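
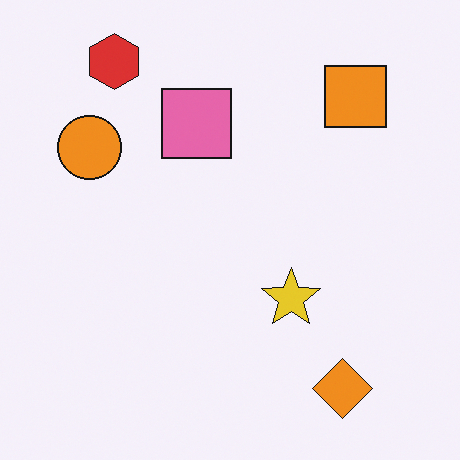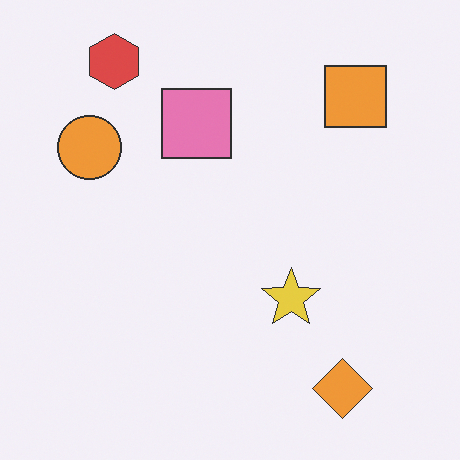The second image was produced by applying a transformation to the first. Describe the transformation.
Given slightly reduced contrast.

Tones are pushed toward mid-grey across the whole image — a global contrast change.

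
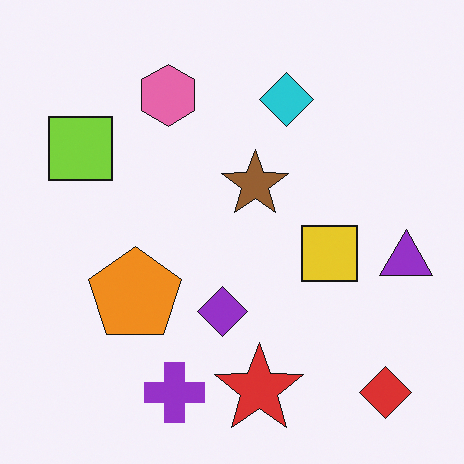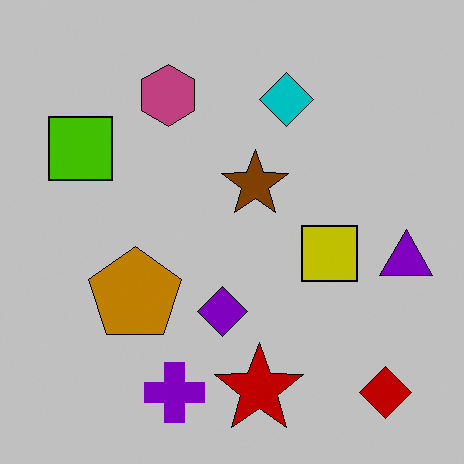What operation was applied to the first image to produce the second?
It was aggressively posterized.

Each flat color has snapped to a coarser quantized level — most visibly, the near-white background has dropped to a flat grey.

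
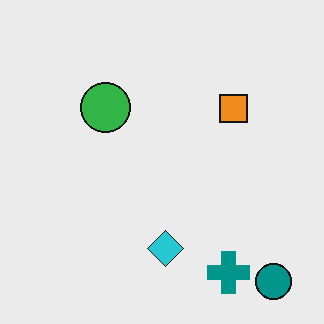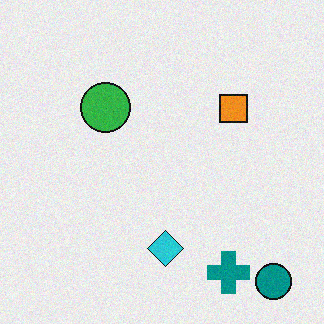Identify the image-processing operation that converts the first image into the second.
It was degraded with subtle gaussian noise.

Random speckle covers the whole image, including the flat background.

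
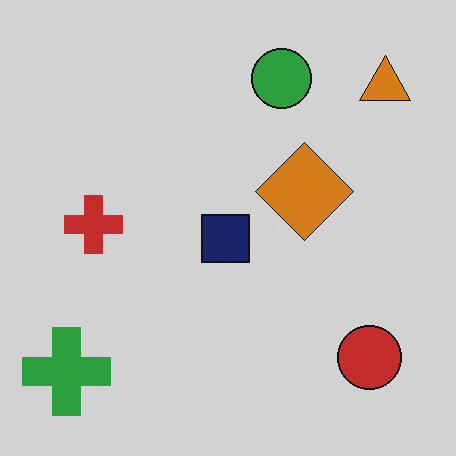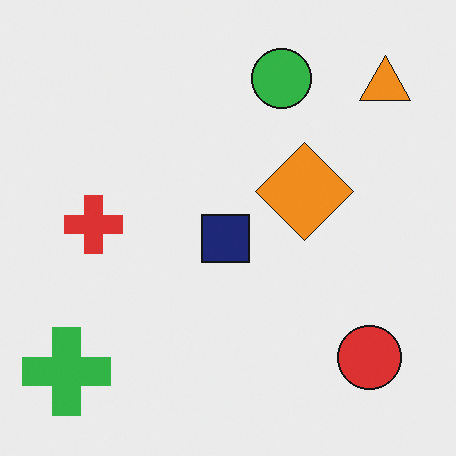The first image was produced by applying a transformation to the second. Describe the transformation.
The first image is the second slightly darkened.

Every pixel — background and shapes alike — is uniformly darkened.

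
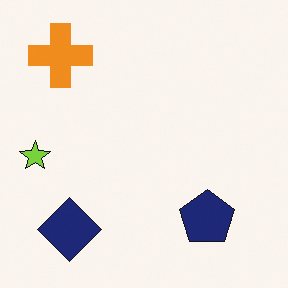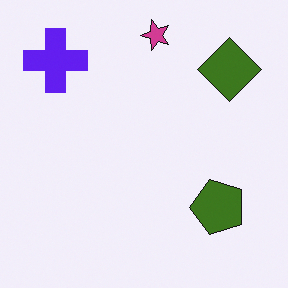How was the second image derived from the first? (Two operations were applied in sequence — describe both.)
The transformation is: transposed (reflected across the top-left ↔ bottom-right diagonal), then hue-shifted through roughly half the color wheel.

Shapes have swapped their row and column positions — what was in the top-right is now in the bottom-left — a diagonal reflection. Every shape's color has rotated by the same amount around the hue wheel — a uniform hue shift.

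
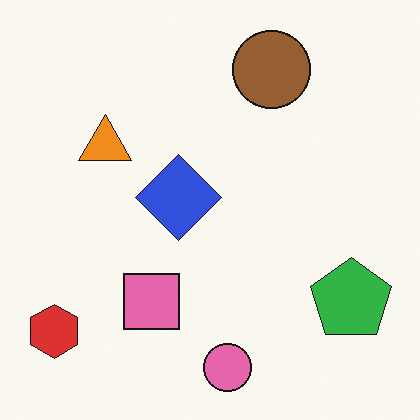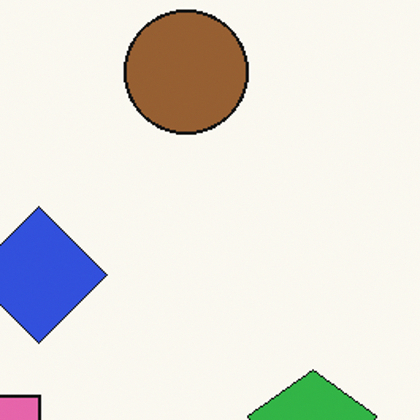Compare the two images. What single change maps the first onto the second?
The image was cropped to a modestly smaller region and rescaled.

The visible shapes are larger and the field of view is narrower; shapes near the original edges may be partly or wholly outside the frame — a crop-and-rescale.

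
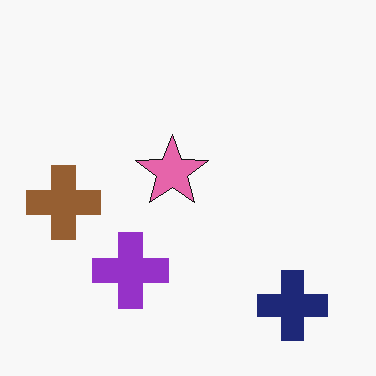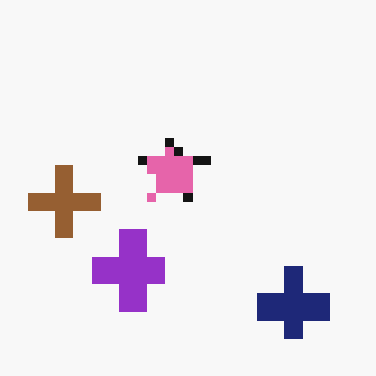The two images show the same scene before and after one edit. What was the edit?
The transformation is: coarsely pixelated.

Shapes are reduced to large square blocks; fine edges and outlines are lost — a downscale-then-upscale (mosaic) effect.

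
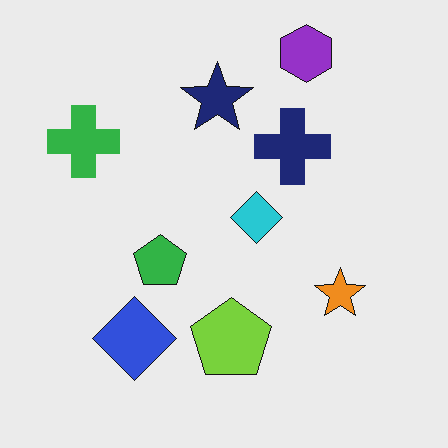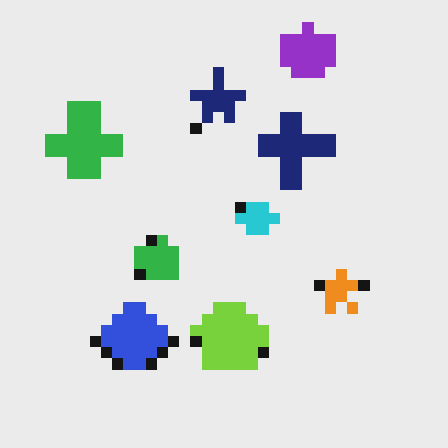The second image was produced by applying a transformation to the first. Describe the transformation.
The transformation is: heavily pixelated into large blocks.

Shapes are reduced to large square blocks; fine edges and outlines are lost — a downscale-then-upscale (mosaic) effect.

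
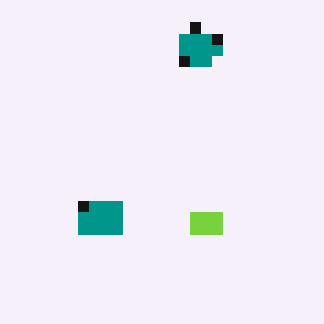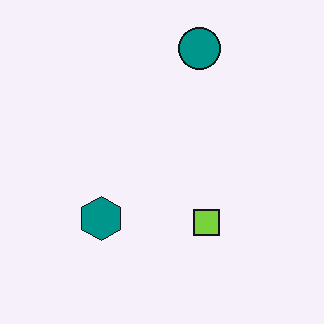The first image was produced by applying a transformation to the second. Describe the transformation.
The image was heavily pixelated into large blocks.

Shapes are reduced to large square blocks; fine edges and outlines are lost — a downscale-then-upscale (mosaic) effect.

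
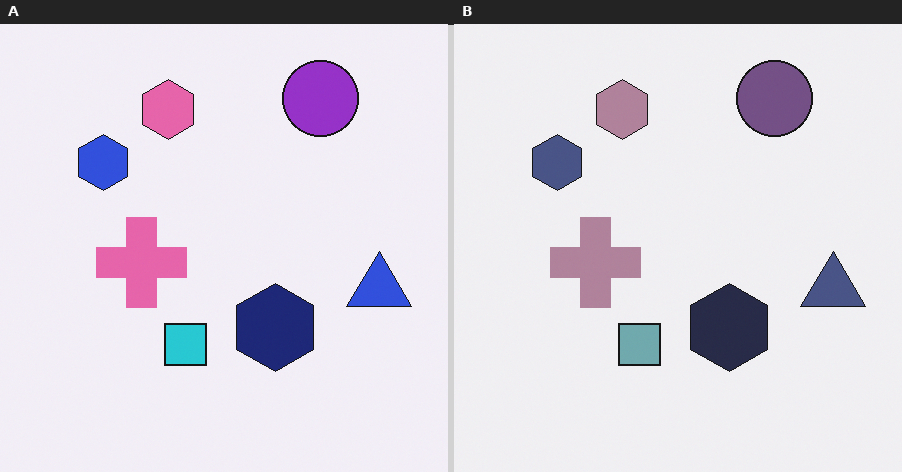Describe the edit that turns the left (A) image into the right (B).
Heavily desaturated.

All colors are more muted and greyish — a global saturation change.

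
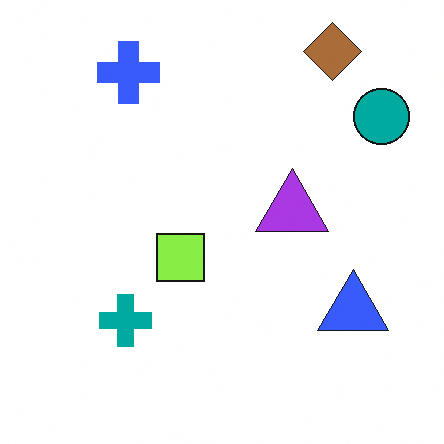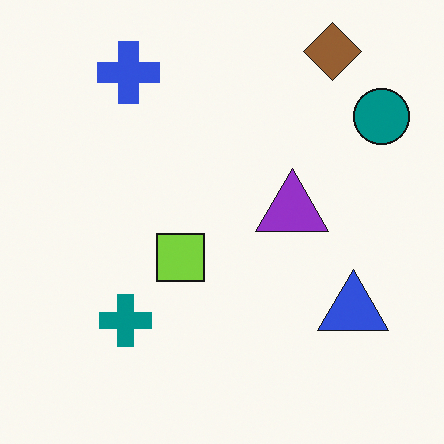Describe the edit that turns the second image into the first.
It was slightly brightened.

Every pixel — background and shapes alike — is uniformly brightened.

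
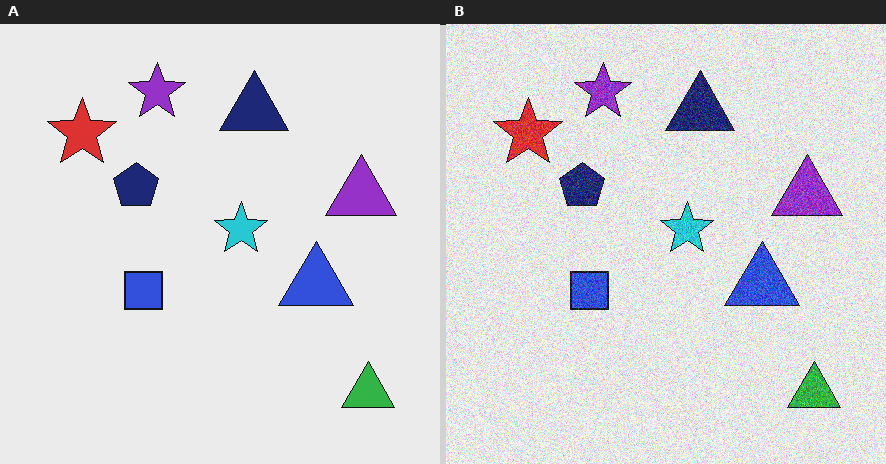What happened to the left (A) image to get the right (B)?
The right (B) image is the left (A) degraded with visible gaussian noise.

Random speckle covers the whole image, including the flat background.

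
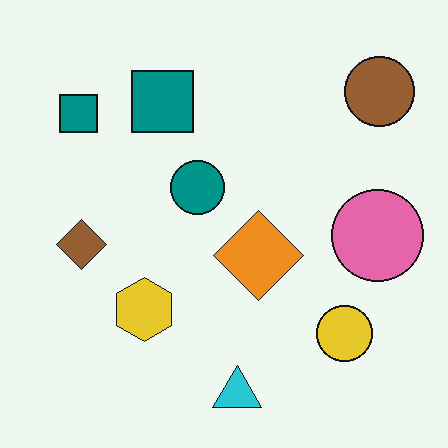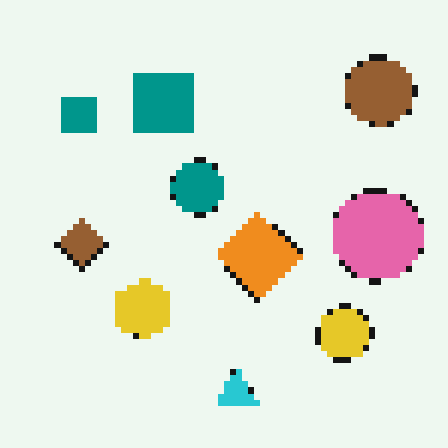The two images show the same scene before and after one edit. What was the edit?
The second image is the first moderately pixelated.

Shapes are reduced to large square blocks; fine edges and outlines are lost — a downscale-then-upscale (mosaic) effect.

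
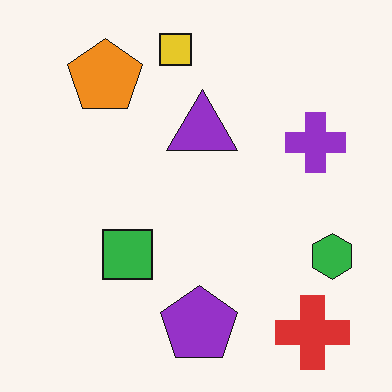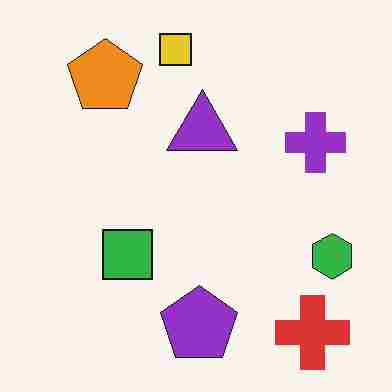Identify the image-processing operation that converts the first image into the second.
The second image is the first degraded with heavy JPEG compression.

Blocky 8×8 compression artifacts appear around shape edges and the flat background shows ringing — characteristic JPEG degradation.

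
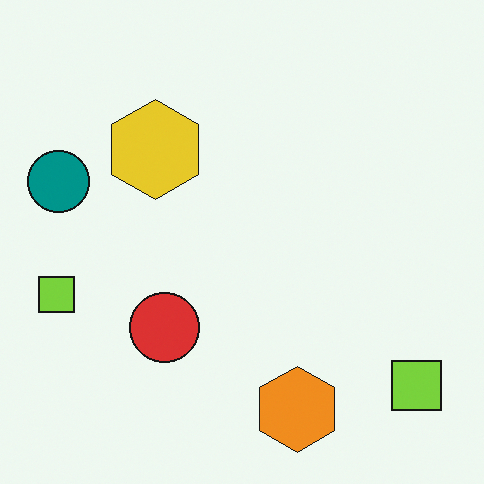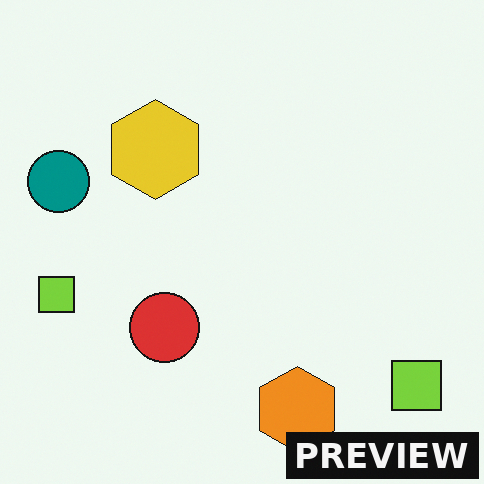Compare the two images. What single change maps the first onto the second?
This is the original image watermarked with the text "PREVIEW" in the lower-right corner.

A dark label reading "PREVIEW" appears in the lower-right corner.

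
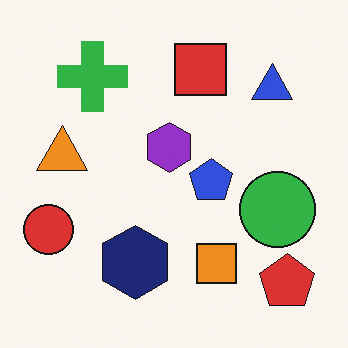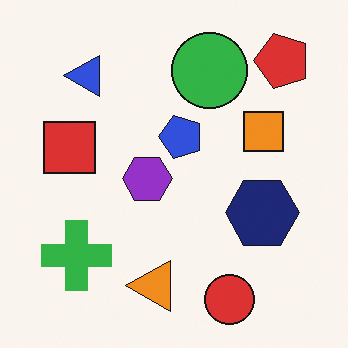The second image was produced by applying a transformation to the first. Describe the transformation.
The second image is the first rotated 90° counter-clockwise.

The red pentagon sits in the bottom-right of the first image and the top-right of the second — consistent with a whole-image 90° counter-clockwise rotation.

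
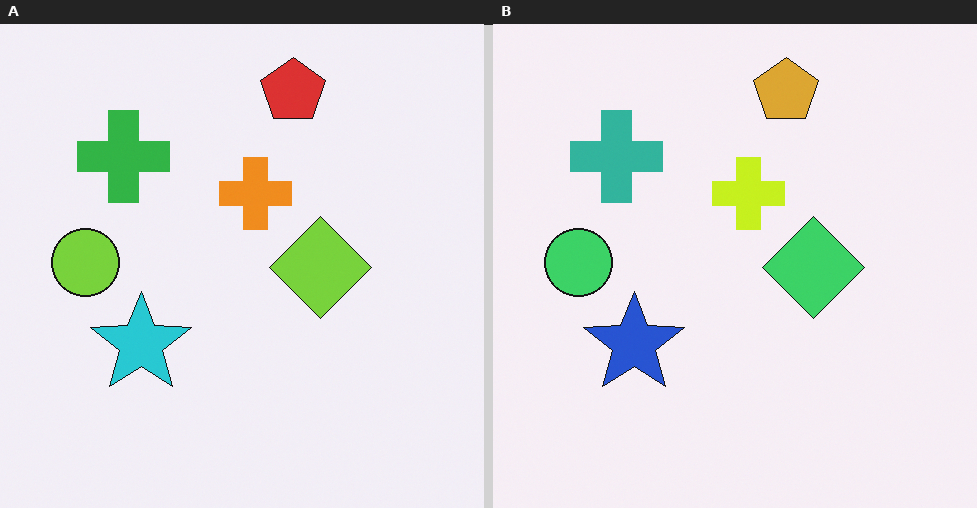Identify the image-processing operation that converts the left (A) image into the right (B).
This is the original image hue-shifted slightly.

Every shape's color has rotated by the same amount around the hue wheel — a uniform hue shift.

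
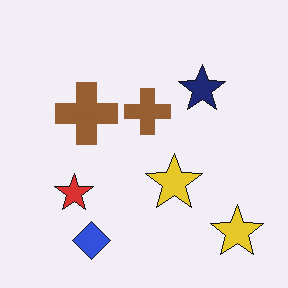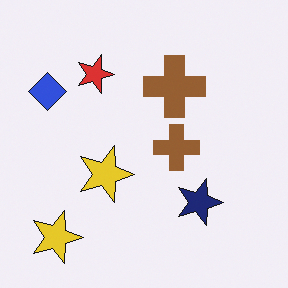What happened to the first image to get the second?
Rotated 90° clockwise.

The blue diamond sits in the bottom-left of the first image and the top-left of the second — consistent with a whole-image 90° clockwise rotation.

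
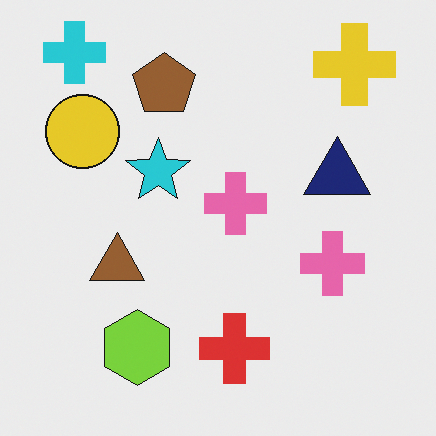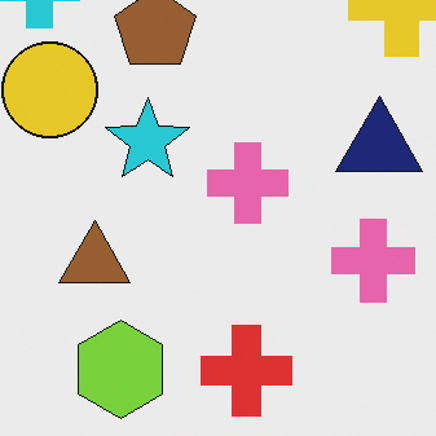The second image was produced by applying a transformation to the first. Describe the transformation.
The second image is the first cropped to a modestly smaller region and rescaled.

The visible shapes are larger and the field of view is narrower; shapes near the original edges may be partly or wholly outside the frame — a crop-and-rescale.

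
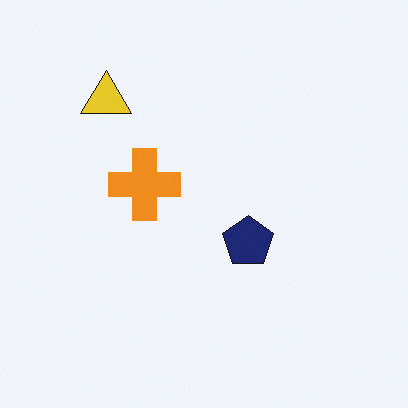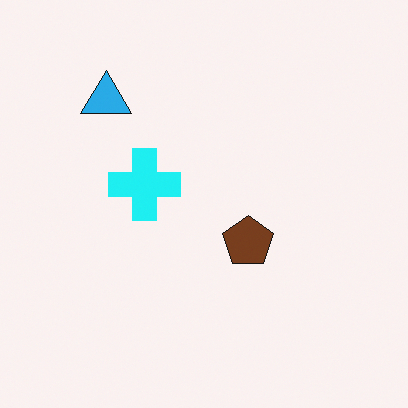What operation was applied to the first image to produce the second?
The transformation is: hue-shifted through roughly a third of the color wheel.

Every shape's color has rotated by the same amount around the hue wheel — a uniform hue shift.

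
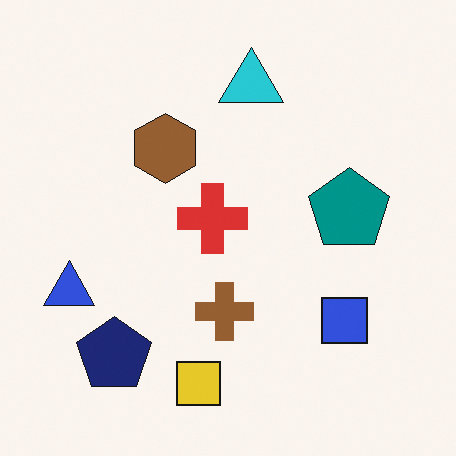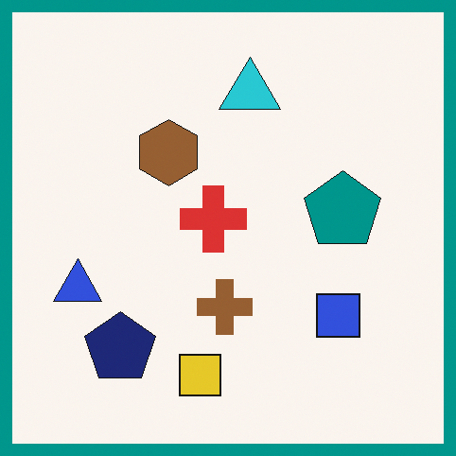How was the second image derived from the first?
Framed with a teal border.

A solid teal frame runs around the edge of the second image, with the content slightly shrunk inside it.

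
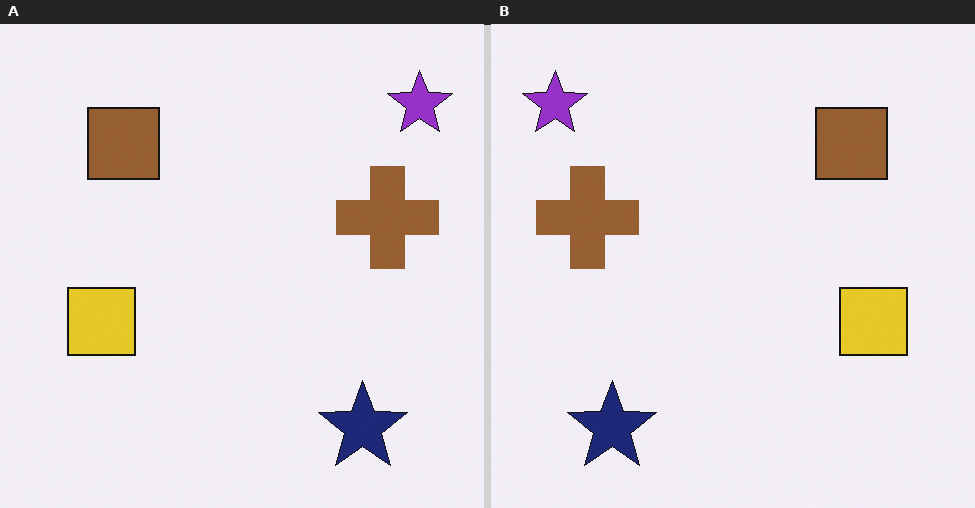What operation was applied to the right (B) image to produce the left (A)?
The transformation is: flipped horizontally (left ↔ right).

The purple star is in the top-left of the right (B) image and the top-right of the left (A) — shapes on opposite sides of the vertical midline have swapped in a mirror flip.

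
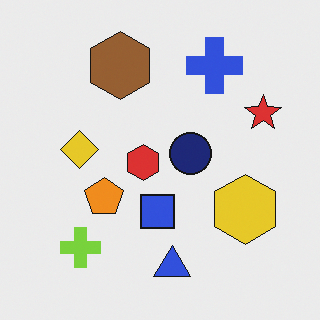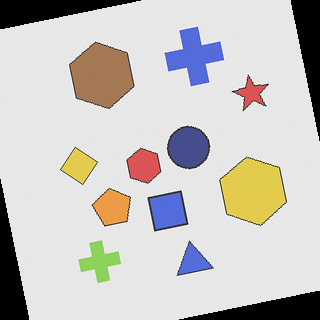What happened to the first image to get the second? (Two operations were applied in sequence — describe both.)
It was given slightly reduced contrast, then rotated counter-clockwise by a small amount.

Tones are pushed toward mid-grey across the whole image — a global contrast change. Every shape is tilted by the same angle and the image corners show triangular fill wedges — a whole-image rotation by a non-right angle.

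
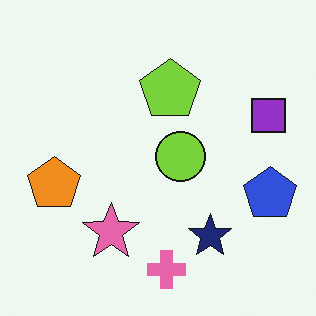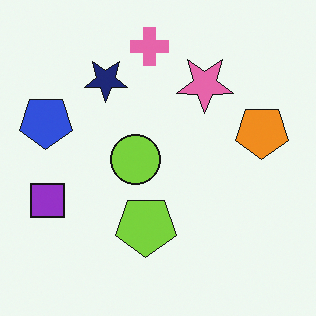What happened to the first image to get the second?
The image was rotated 180°.

The purple square sits in the right of the first image and the left of the second — consistent with a whole-image 180° rotation.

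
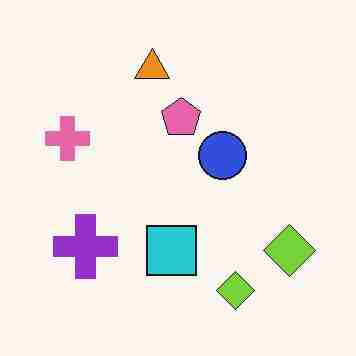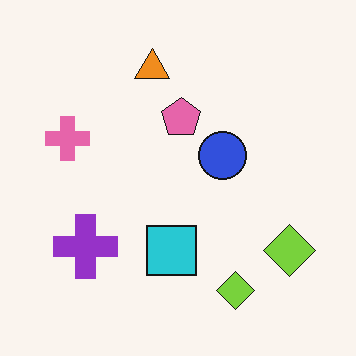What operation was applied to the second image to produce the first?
The first image is the second heavily JPEG-compressed with obvious blocking artifacts.

Blocky 8×8 compression artifacts appear around shape edges and the flat background shows ringing — characteristic JPEG degradation.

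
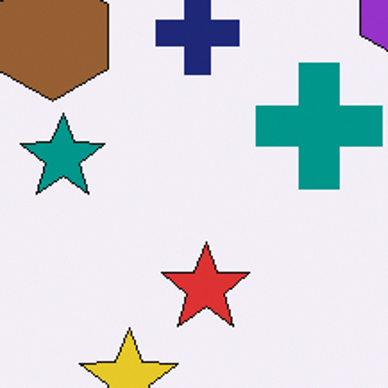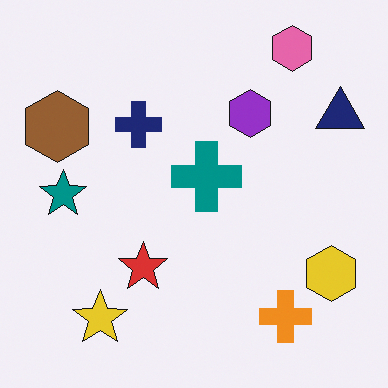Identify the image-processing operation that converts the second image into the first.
It was cropped to a noticeably smaller region and rescaled.

The visible shapes are larger and the field of view is narrower; shapes near the original edges may be partly or wholly outside the frame — a crop-and-rescale.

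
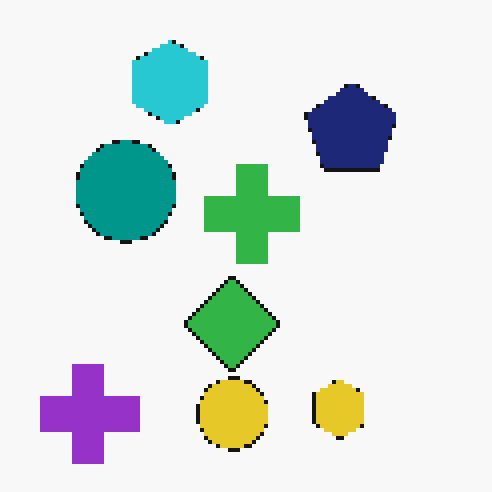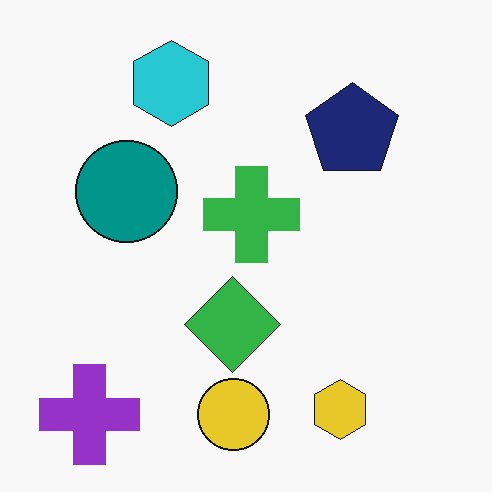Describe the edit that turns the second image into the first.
It was mildly pixelated.

Shapes are reduced to large square blocks; fine edges and outlines are lost — a downscale-then-upscale (mosaic) effect.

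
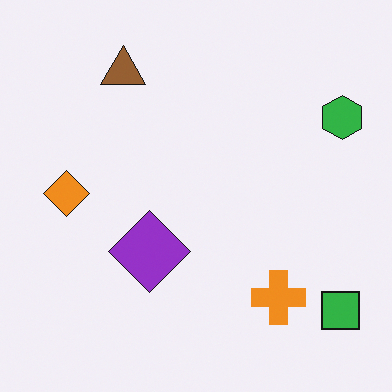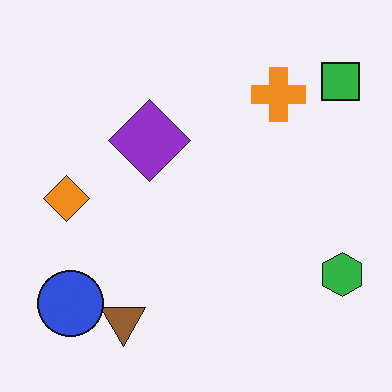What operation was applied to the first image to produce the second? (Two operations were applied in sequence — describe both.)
Flipped vertically (top ↔ bottom), then overlaid with an additional blue circle.

The brown triangle is in the top-left of the first image and the bottom-left of the second — shapes on opposite sides of the horizontal midline have swapped in a mirror flip. A blue circle appears in the second image that is absent from the first.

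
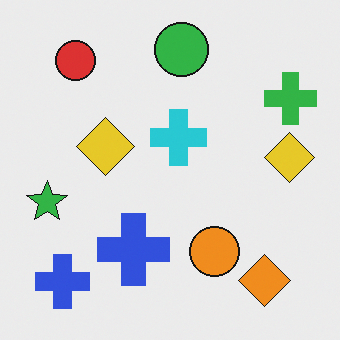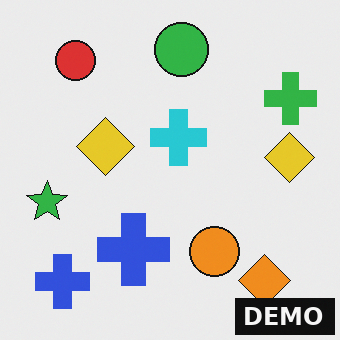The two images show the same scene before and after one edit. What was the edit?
Watermarked with the text "DEMO" in the lower-right corner.

A dark label reading "DEMO" appears in the lower-right corner.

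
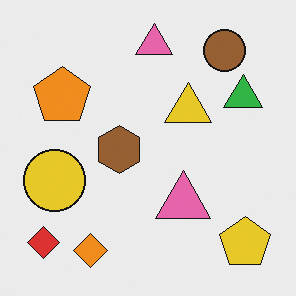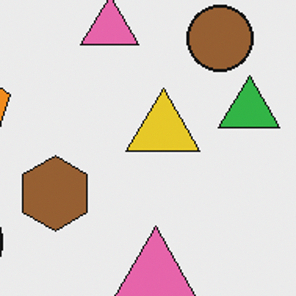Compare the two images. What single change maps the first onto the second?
It was cropped to a modestly smaller region and rescaled.

The visible shapes are larger and the field of view is narrower; shapes near the original edges may be partly or wholly outside the frame — a crop-and-rescale.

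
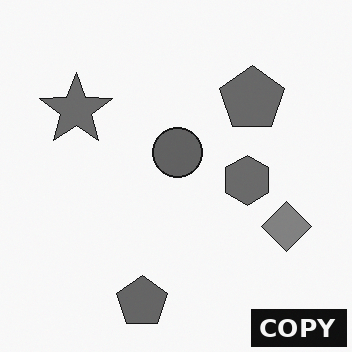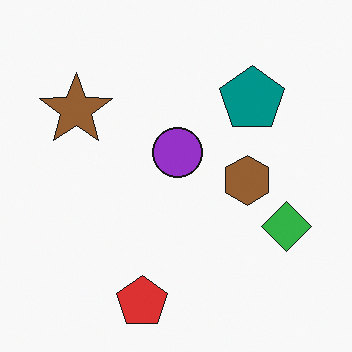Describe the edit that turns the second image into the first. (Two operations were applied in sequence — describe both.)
Converted to grayscale, then watermarked with the text "COPY" in the lower-right corner.

All color is removed — every shape is now a shade of grey. A dark label reading "COPY" appears in the lower-right corner.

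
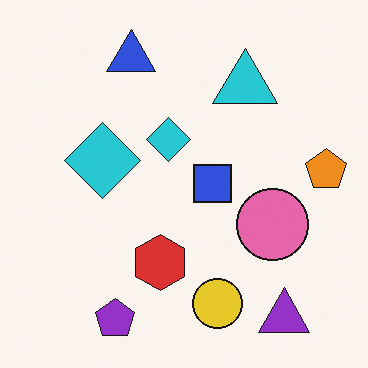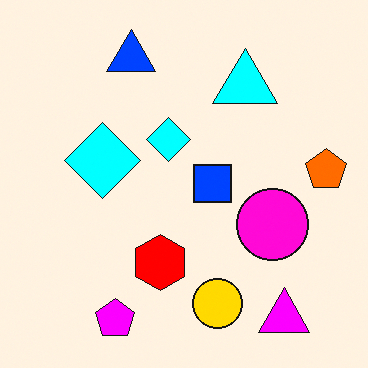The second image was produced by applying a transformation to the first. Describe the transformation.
This is the original image made much more vivid (saturation change).

All colors are more vivid — a global saturation change.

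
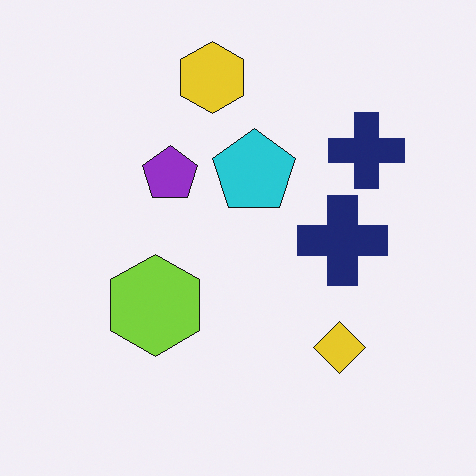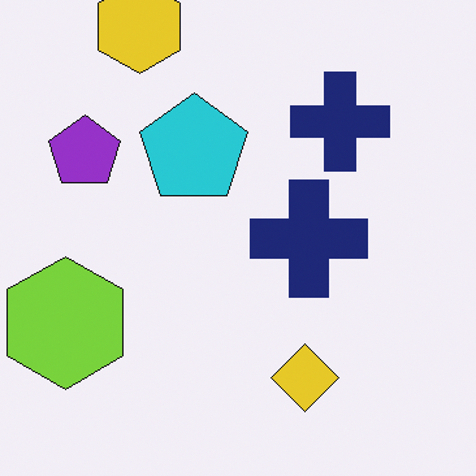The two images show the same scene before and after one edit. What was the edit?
The transformation is: cropped to a modestly smaller region and rescaled.

The visible shapes are larger and the field of view is narrower; shapes near the original edges may be partly or wholly outside the frame — a crop-and-rescale.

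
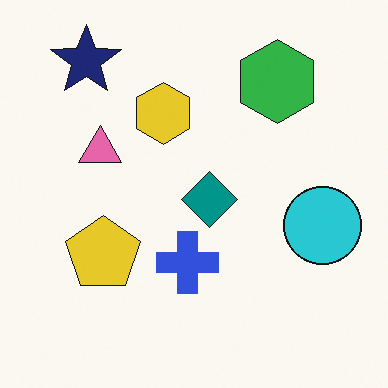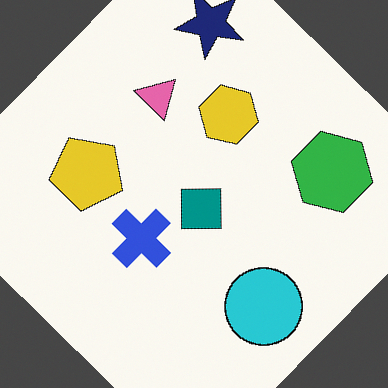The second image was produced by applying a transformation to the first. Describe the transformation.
The transformation is: rotated clockwise by a large amount — several tens of degrees.

Every shape is tilted by the same angle and the image corners show triangular fill wedges — a whole-image rotation by a non-right angle.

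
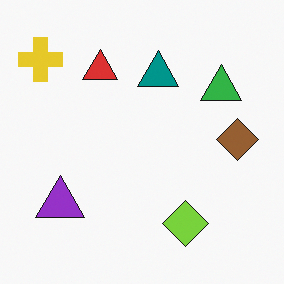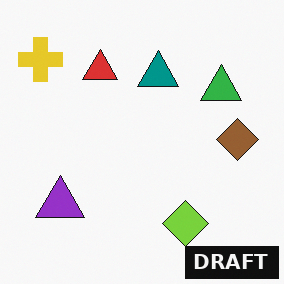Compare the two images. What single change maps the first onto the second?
It was watermarked with the text "DRAFT" in the lower-right corner.

A dark label reading "DRAFT" appears in the lower-right corner.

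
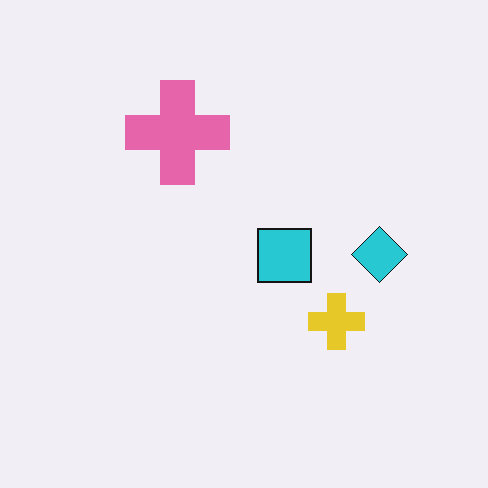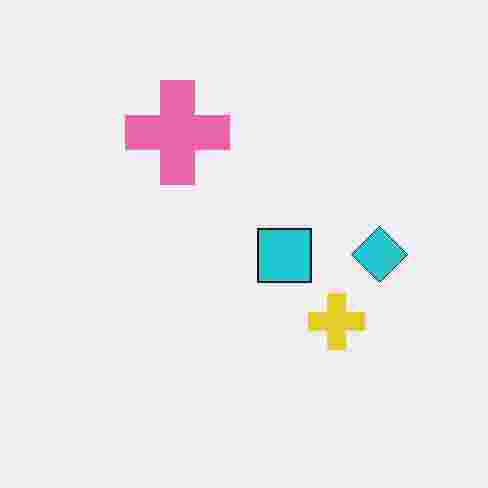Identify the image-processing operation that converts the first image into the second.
This is the original image heavily JPEG-compressed with obvious blocking artifacts.

Blocky 8×8 compression artifacts appear around shape edges and the flat background shows ringing — characteristic JPEG degradation.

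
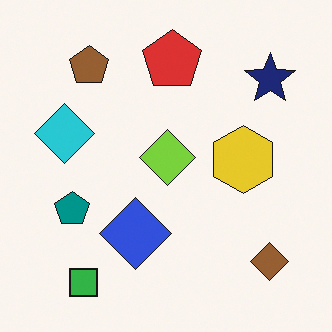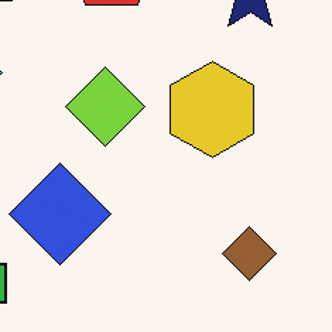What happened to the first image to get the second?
The transformation is: cropped to a modestly smaller region and rescaled.

The visible shapes are larger and the field of view is narrower; shapes near the original edges may be partly or wholly outside the frame — a crop-and-rescale.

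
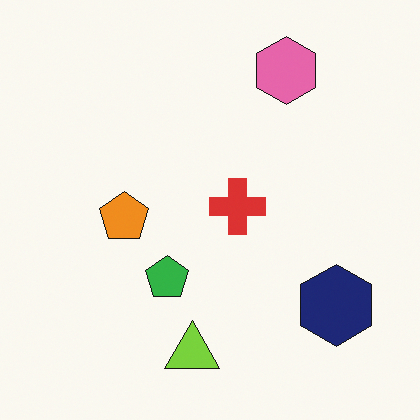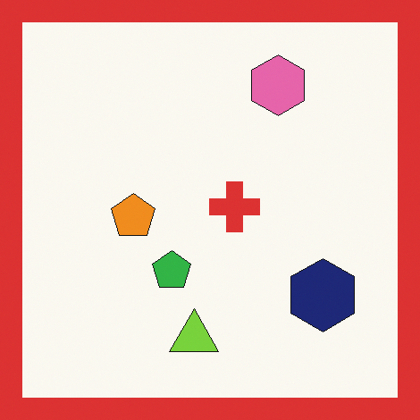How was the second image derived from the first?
This is the original image framed with a red border.

A solid red frame runs around the edge of the second image, with the content slightly shrunk inside it.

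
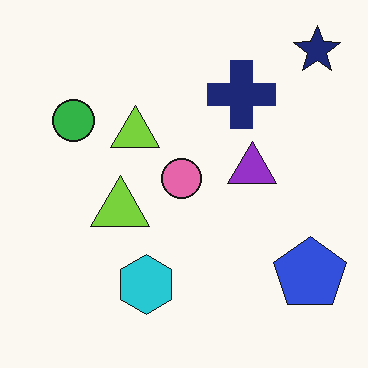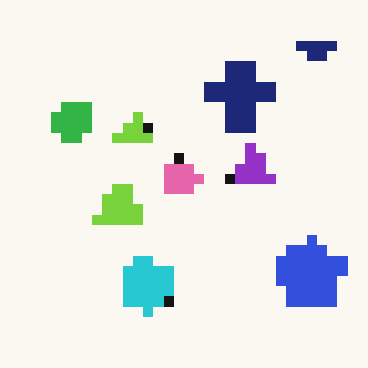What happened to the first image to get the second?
The second image is the first heavily pixelated into large blocks.

Shapes are reduced to large square blocks; fine edges and outlines are lost — a downscale-then-upscale (mosaic) effect.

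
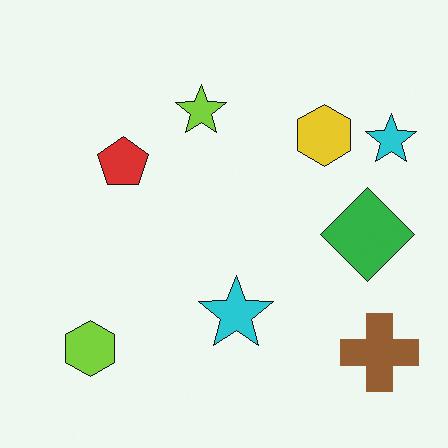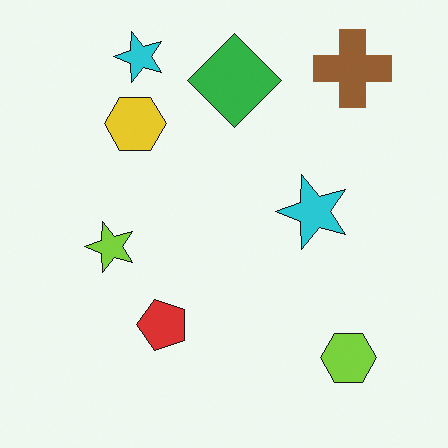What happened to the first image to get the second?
The image was rotated 90° counter-clockwise.

The brown cross sits in the bottom-right of the first image and the top-right of the second — consistent with a whole-image 90° counter-clockwise rotation.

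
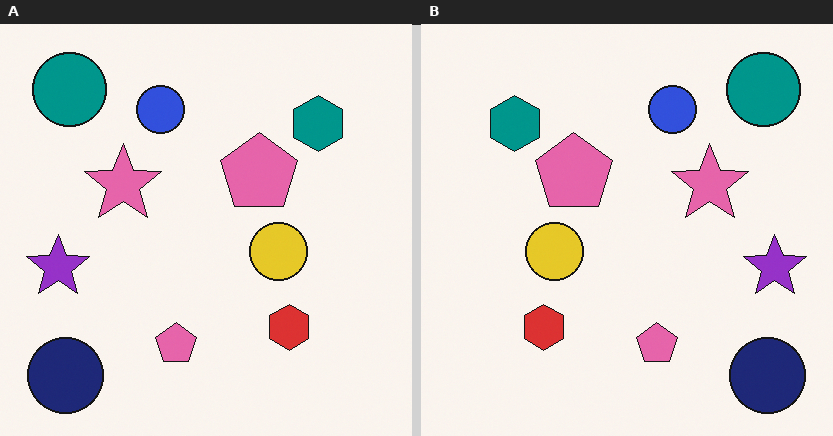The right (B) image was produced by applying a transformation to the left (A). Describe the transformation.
Flipped horizontally (left ↔ right).

The purple star is in the left of the left (A) image and the right of the right (B) — shapes on opposite sides of the vertical midline have swapped in a mirror flip.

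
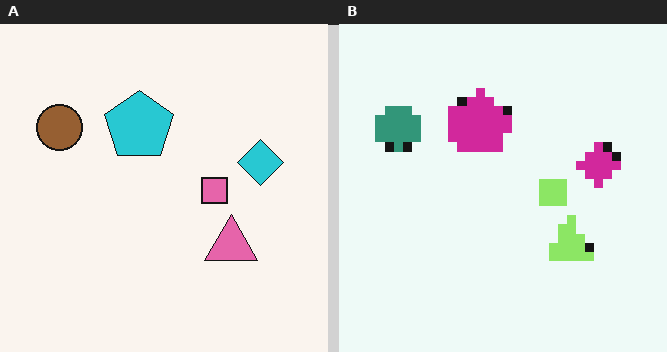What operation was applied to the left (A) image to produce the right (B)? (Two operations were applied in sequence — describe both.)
The image was coarsely pixelated, then hue-shifted noticeably.

Shapes are reduced to large square blocks; fine edges and outlines are lost — a downscale-then-upscale (mosaic) effect. Every shape's color has rotated by the same amount around the hue wheel — a uniform hue shift.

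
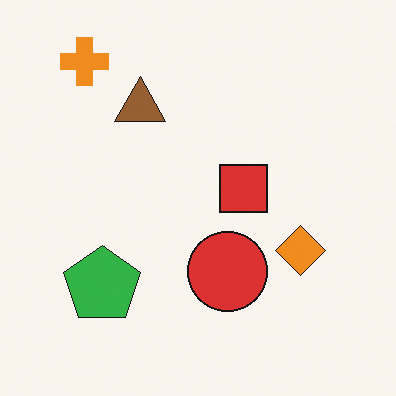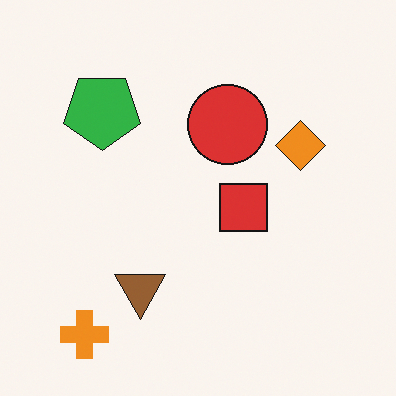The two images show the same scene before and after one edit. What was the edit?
This is the original image flipped vertically (top ↔ bottom).

The orange cross is in the top-left of the first image and the bottom-left of the second — shapes on opposite sides of the horizontal midline have swapped in a mirror flip.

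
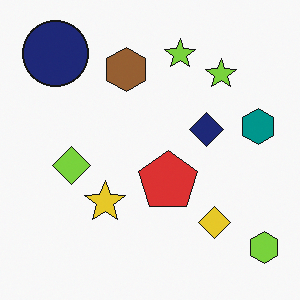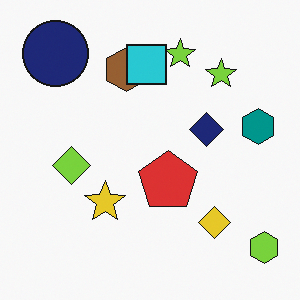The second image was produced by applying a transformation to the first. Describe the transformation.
The second image is the first overlaid with an additional cyan square.

A cyan square appears in the second image that is absent from the first.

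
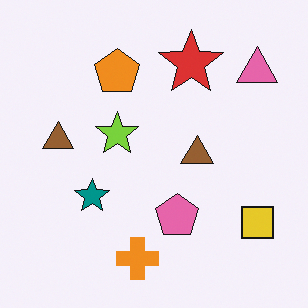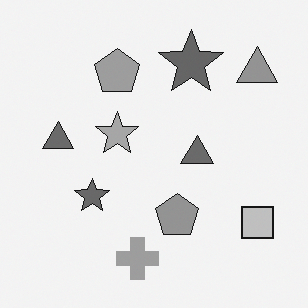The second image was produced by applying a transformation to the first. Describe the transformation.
Converted to grayscale.

All color is removed — every shape is now a shade of grey.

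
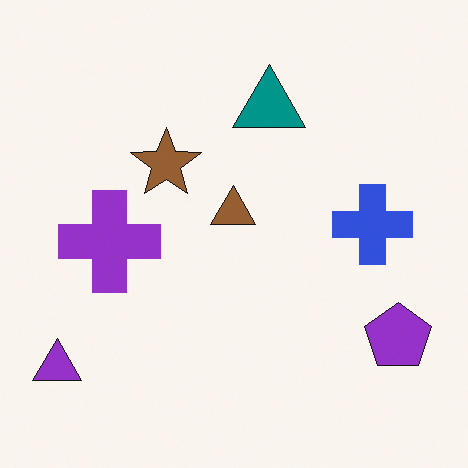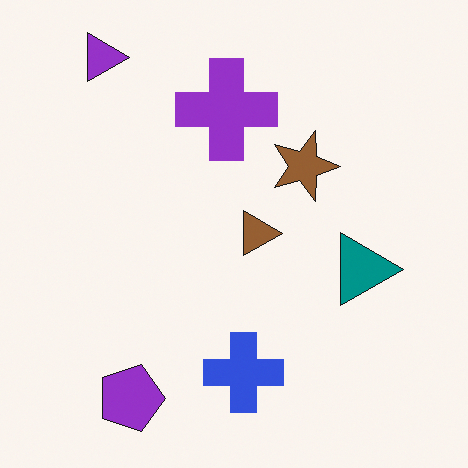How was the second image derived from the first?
It was rotated 90° clockwise.

The purple triangle sits in the bottom-left of the first image and the top-left of the second — consistent with a whole-image 90° clockwise rotation.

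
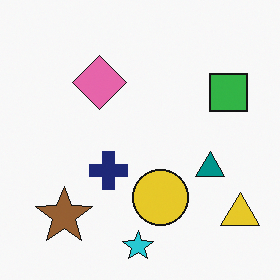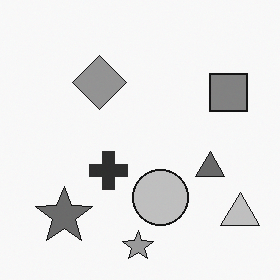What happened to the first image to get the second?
Converted to grayscale.

All color is removed — every shape is now a shade of grey.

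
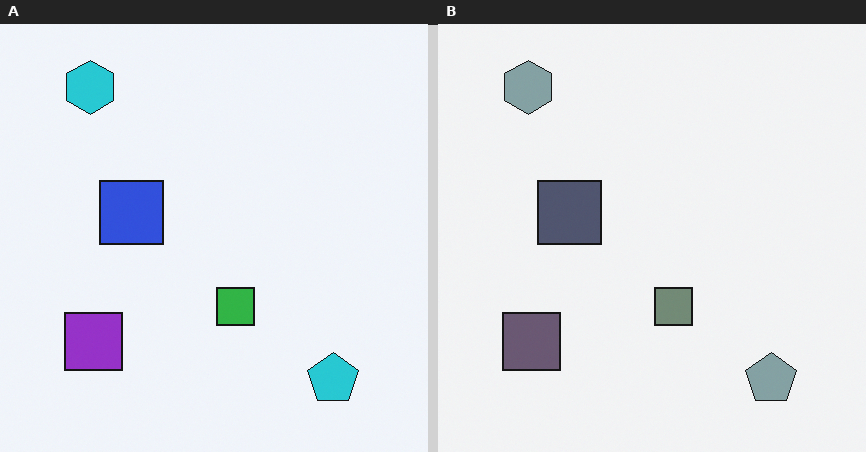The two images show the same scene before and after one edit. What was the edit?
This is the original image made much more muted (saturation change).

All colors are more muted and greyish — a global saturation change.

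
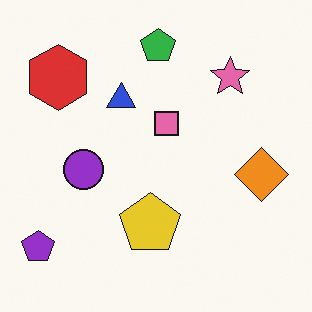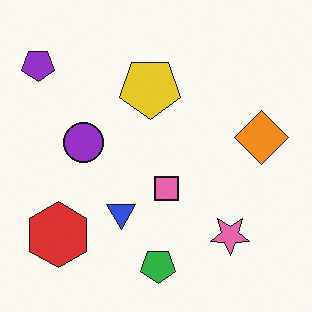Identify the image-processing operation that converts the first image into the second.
This is the original image flipped vertically (top ↔ bottom).

The green pentagon is in the top of the first image and the bottom of the second — shapes on opposite sides of the horizontal midline have swapped in a mirror flip.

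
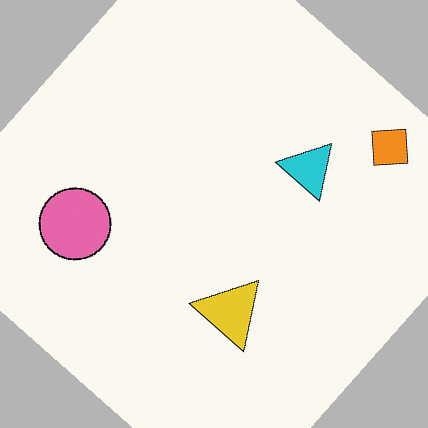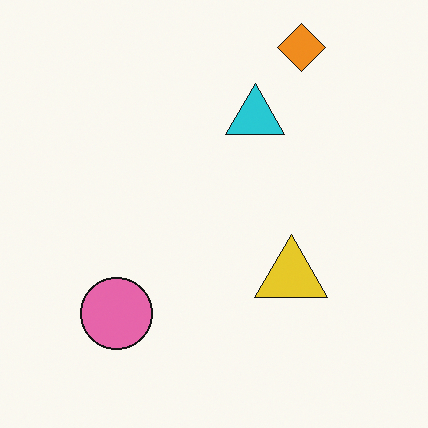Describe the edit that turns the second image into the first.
The image was rotated clockwise by a large amount — several tens of degrees.

Every shape is tilted by the same angle and the image corners show triangular fill wedges — a whole-image rotation by a non-right angle.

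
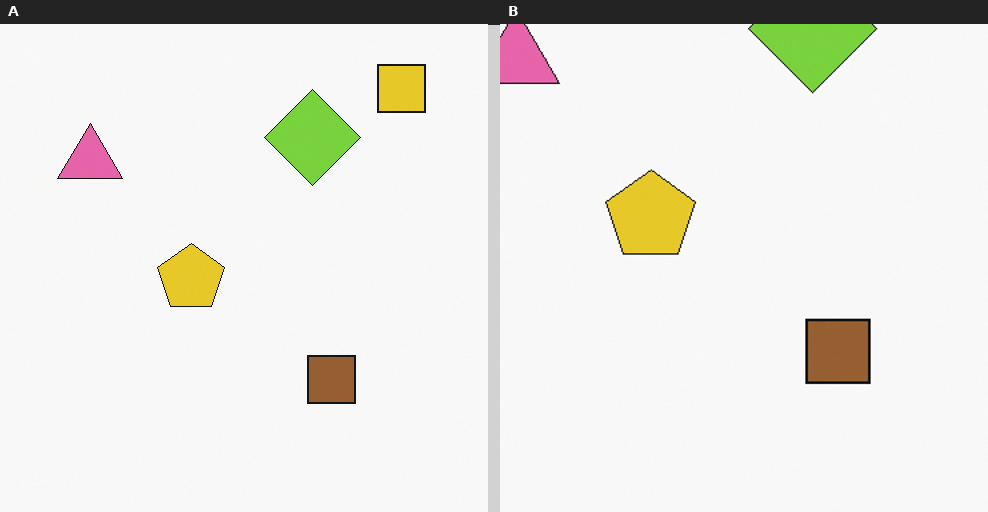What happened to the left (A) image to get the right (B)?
It was cropped to a modestly smaller region and rescaled.

The visible shapes are larger and the field of view is narrower; shapes near the original edges may be partly or wholly outside the frame — a crop-and-rescale.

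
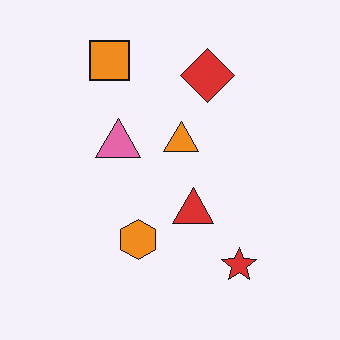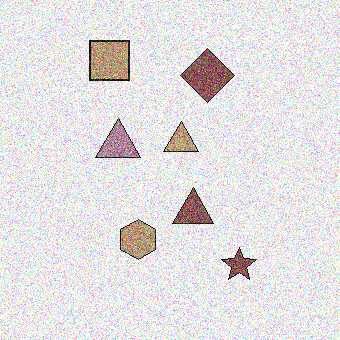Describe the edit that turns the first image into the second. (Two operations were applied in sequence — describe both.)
It was heavily desaturated, then degraded with strong gaussian noise.

All colors are more muted and greyish — a global saturation change. Random speckle covers the whole image, including the flat background.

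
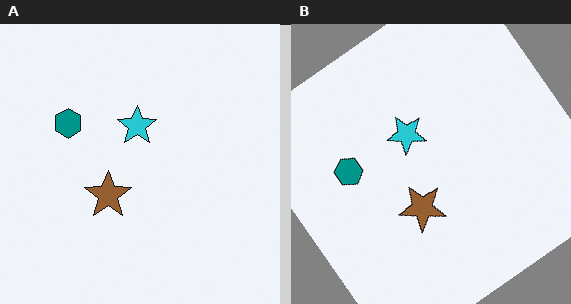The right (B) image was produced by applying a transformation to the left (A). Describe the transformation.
Rotated counter-clockwise by a large amount — several tens of degrees.

Every shape is tilted by the same angle and the image corners show triangular fill wedges — a whole-image rotation by a non-right angle.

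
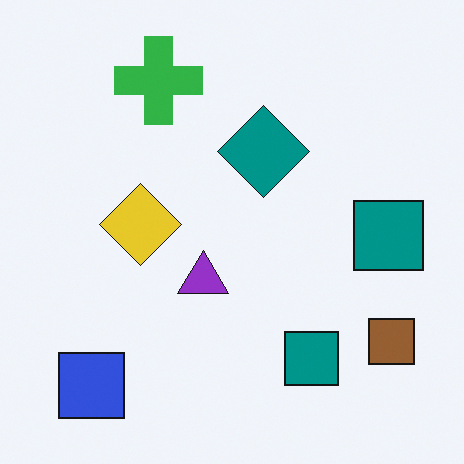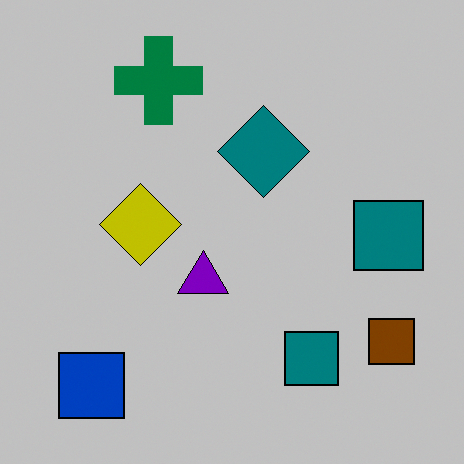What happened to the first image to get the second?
The transformation is: aggressively posterized.

Each flat color has snapped to a coarser quantized level — most visibly, the near-white background has dropped to a flat grey.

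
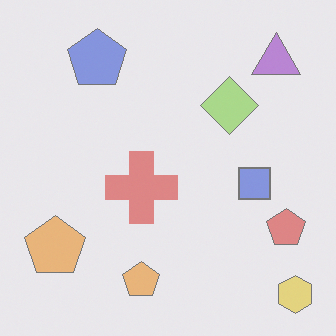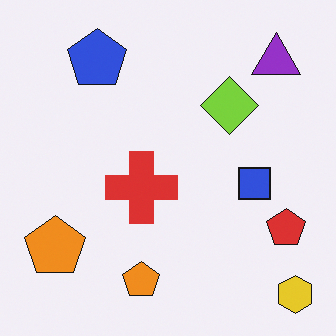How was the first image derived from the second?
The transformation is: given much lower contrast.

Tones are pushed toward mid-grey across the whole image — a global contrast change.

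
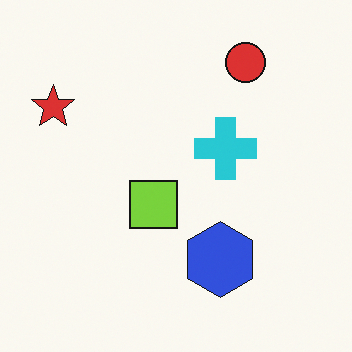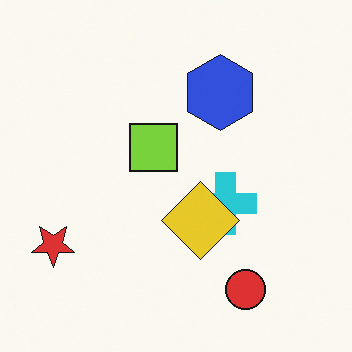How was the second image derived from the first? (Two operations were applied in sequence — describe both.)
It was flipped vertically (top ↔ bottom), then overlaid with an additional yellow diamond.

The red circle is in the top-right of the first image and the bottom-right of the second — shapes on opposite sides of the horizontal midline have swapped in a mirror flip. A yellow diamond appears in the second image that is absent from the first.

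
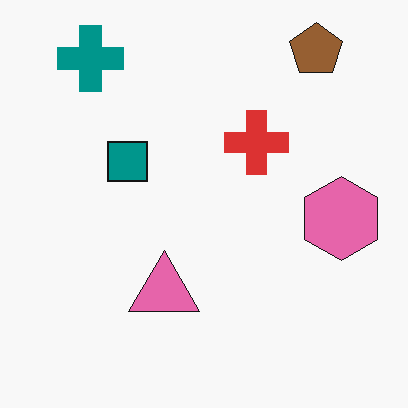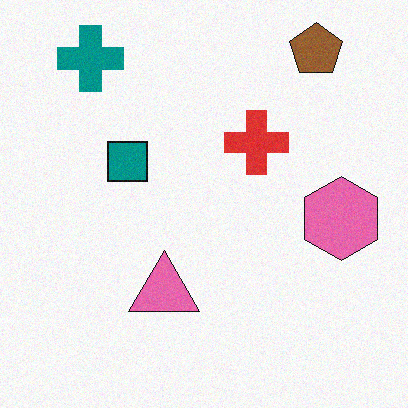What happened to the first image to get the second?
It was degraded with a light layer of grain.

Random speckle covers the whole image, including the flat background.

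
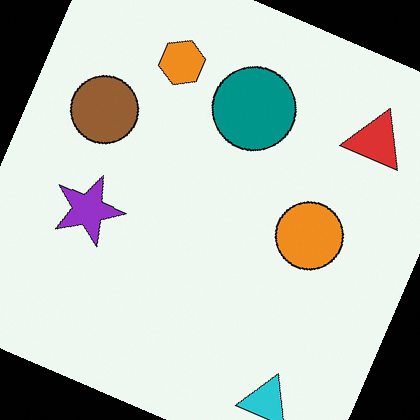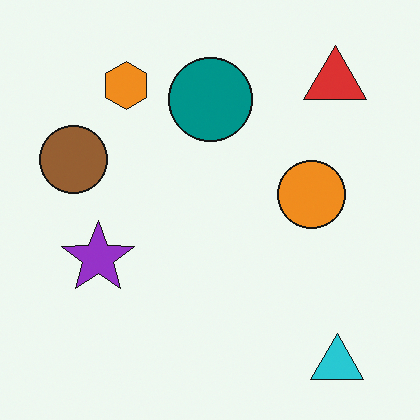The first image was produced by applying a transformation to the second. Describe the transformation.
The first image is the second rotated clockwise by a clearly visible amount.

Every shape is tilted by the same angle and the image corners show triangular fill wedges — a whole-image rotation by a non-right angle.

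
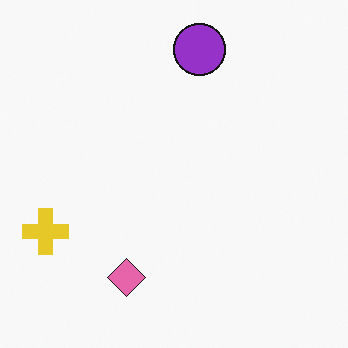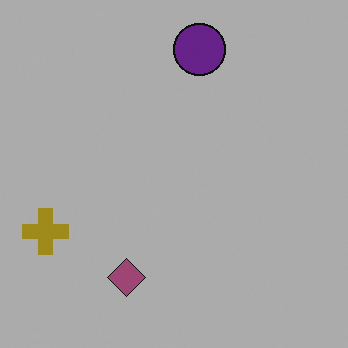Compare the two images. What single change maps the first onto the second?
The transformation is: substantially darkened.

Every pixel — background and shapes alike — is uniformly darkened.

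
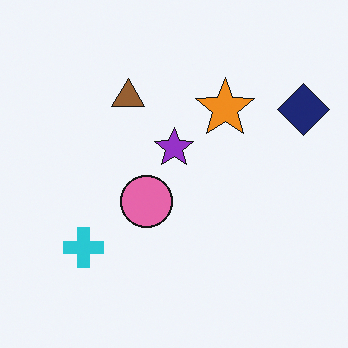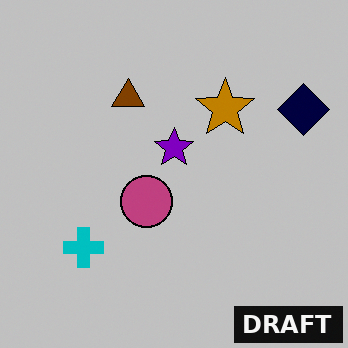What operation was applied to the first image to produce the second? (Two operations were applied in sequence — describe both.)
The image was aggressively posterized, then watermarked with the text "DRAFT" in the lower-right corner.

Each flat color has snapped to a coarser quantized level — most visibly, the near-white background has dropped to a flat grey. A dark label reading "DRAFT" appears in the lower-right corner.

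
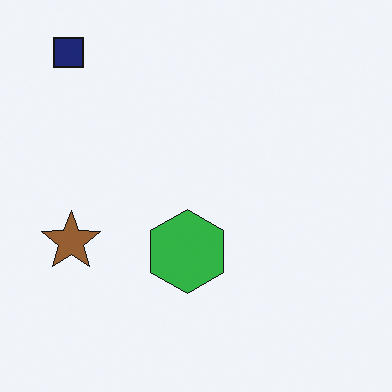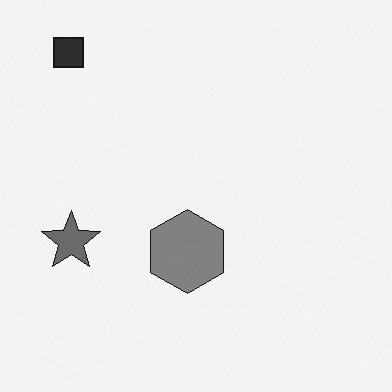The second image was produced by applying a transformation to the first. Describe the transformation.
The second image is the first converted to grayscale.

All color is removed — every shape is now a shade of grey.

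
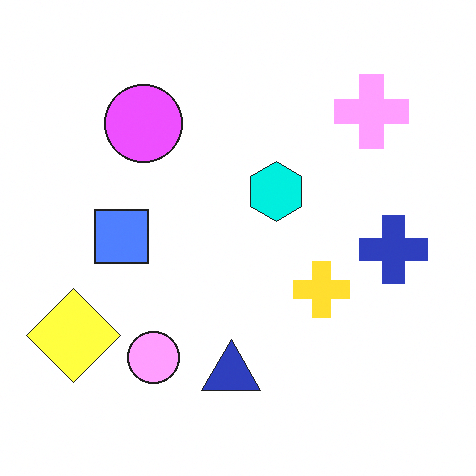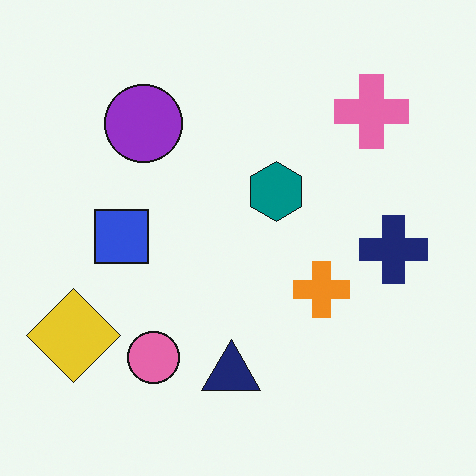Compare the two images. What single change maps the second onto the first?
The transformation is: noticeably brightened.

Every pixel — background and shapes alike — is uniformly brightened.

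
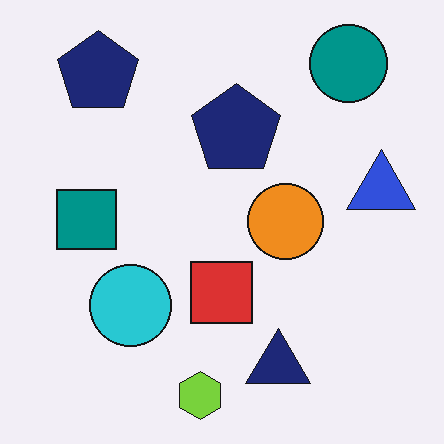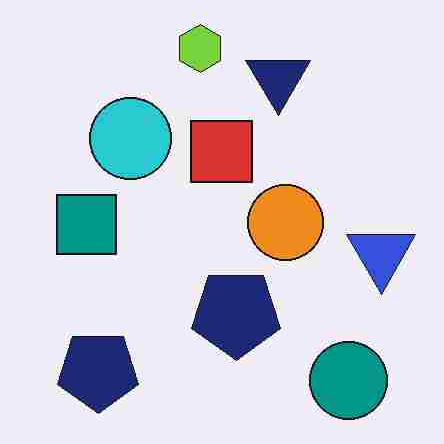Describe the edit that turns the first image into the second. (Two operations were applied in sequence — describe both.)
Heavily JPEG-compressed with obvious blocking artifacts, then flipped vertically (top ↔ bottom).

Blocky 8×8 compression artifacts appear around shape edges and the flat background shows ringing — characteristic JPEG degradation. The lime hexagon is in the bottom of the first image and the top of the second — shapes on opposite sides of the horizontal midline have swapped in a mirror flip.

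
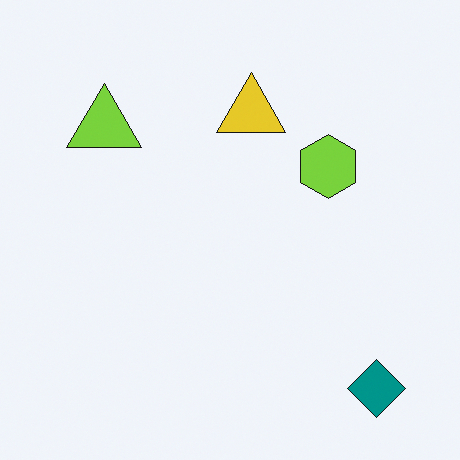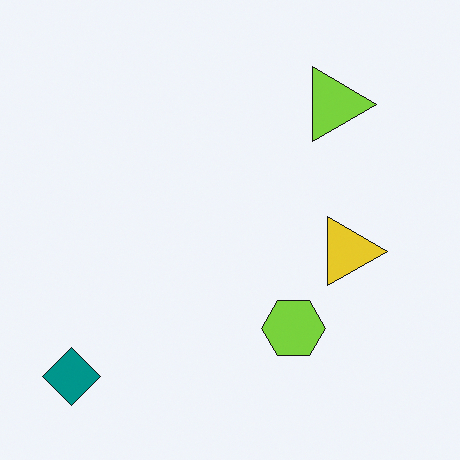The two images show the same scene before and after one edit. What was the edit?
It was rotated 90° clockwise.

The teal diamond sits in the bottom-right of the first image and the bottom-left of the second — consistent with a whole-image 90° clockwise rotation.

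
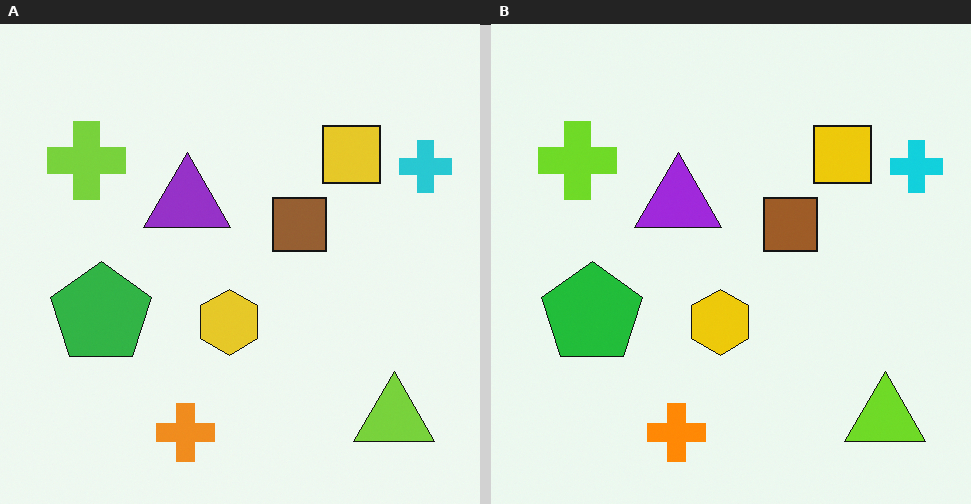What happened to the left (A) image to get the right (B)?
This is the original image slightly oversaturated.

All colors are more vivid — a global saturation change.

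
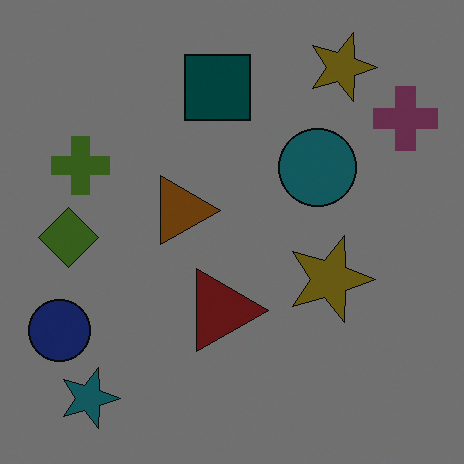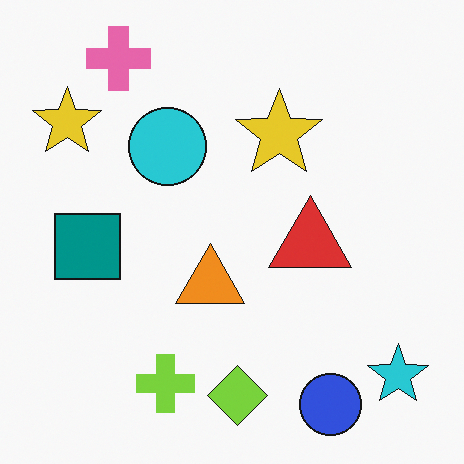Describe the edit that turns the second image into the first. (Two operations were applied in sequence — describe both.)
This is the original image substantially darkened, then rotated 90° clockwise.

Every pixel — background and shapes alike — is uniformly darkened. The cyan star sits in the bottom-right of the second image and the bottom-left of the first — consistent with a whole-image 90° clockwise rotation.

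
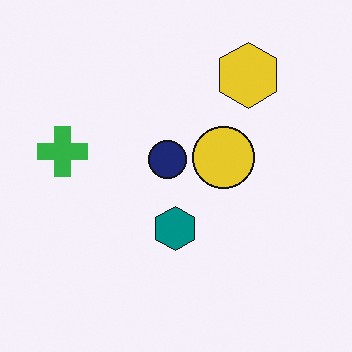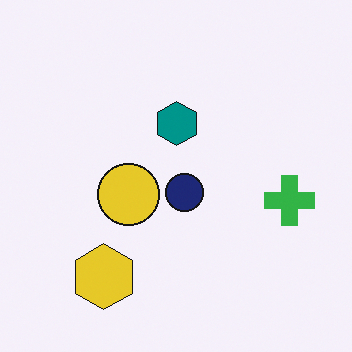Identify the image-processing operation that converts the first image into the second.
The second image is the first rotated 180°.

The yellow hexagon sits in the top-right of the first image and the bottom-left of the second — consistent with a whole-image 180° rotation.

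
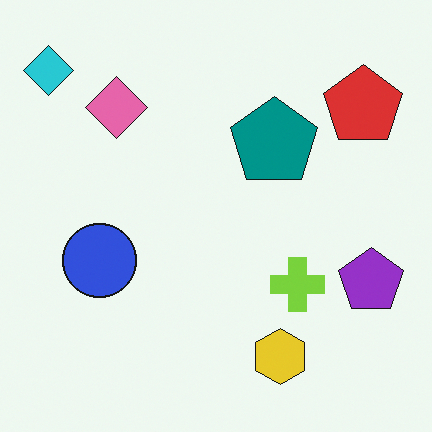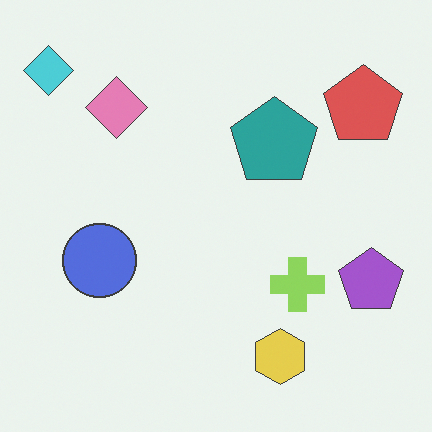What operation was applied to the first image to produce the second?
This is the original image given slightly reduced contrast.

Tones are pushed toward mid-grey across the whole image — a global contrast change.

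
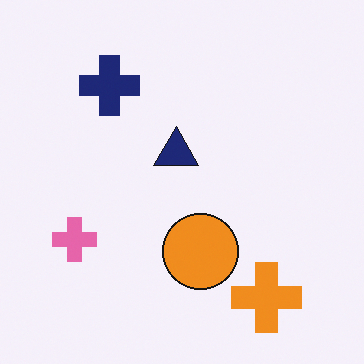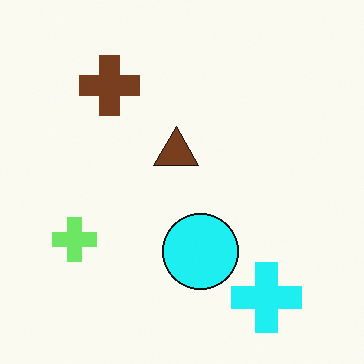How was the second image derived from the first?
This is the original image hue-shifted through roughly a third of the color wheel.

Every shape's color has rotated by the same amount around the hue wheel — a uniform hue shift.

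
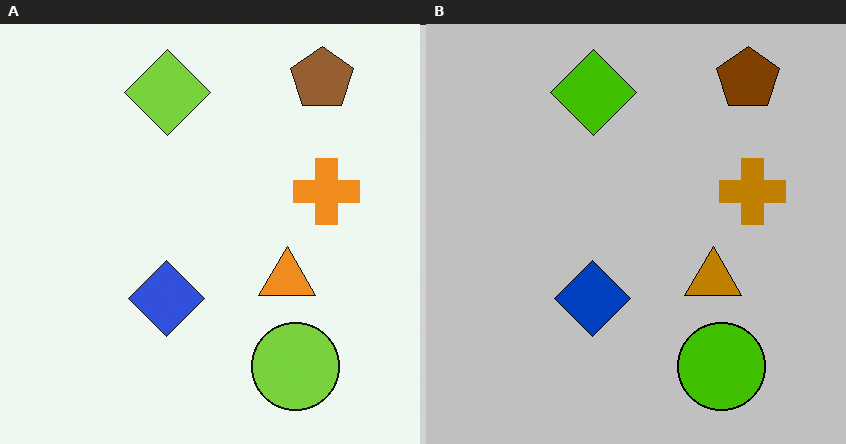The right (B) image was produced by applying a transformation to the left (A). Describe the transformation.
The right (B) image is the left (A) heavily posterized to just a handful of flat colors.

Each flat color has snapped to a coarser quantized level — most visibly, the near-white background has dropped to a flat grey.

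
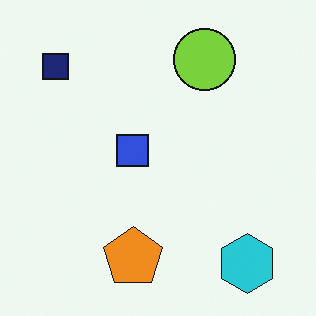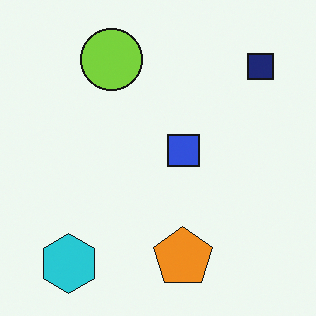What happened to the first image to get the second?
Flipped horizontally (left ↔ right).

The navy square is in the top-left of the first image and the top-right of the second — shapes on opposite sides of the vertical midline have swapped in a mirror flip.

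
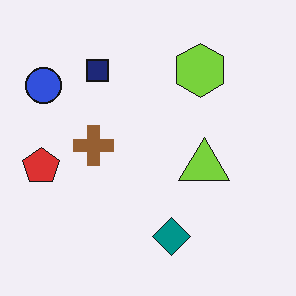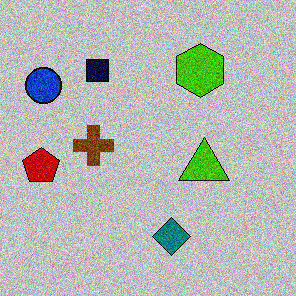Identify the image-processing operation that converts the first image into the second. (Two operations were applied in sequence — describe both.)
It was aggressively posterized, then degraded with visible gaussian noise.

Each flat color has snapped to a coarser quantized level — most visibly, the near-white background has dropped to a flat grey. Random speckle covers the whole image, including the flat background.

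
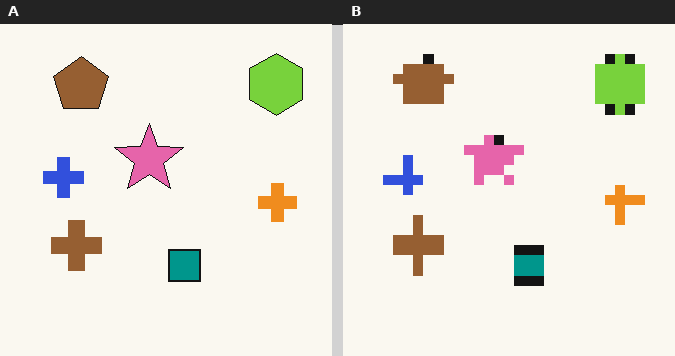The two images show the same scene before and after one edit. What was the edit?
It was heavily pixelated into large blocks.

Shapes are reduced to large square blocks; fine edges and outlines are lost — a downscale-then-upscale (mosaic) effect.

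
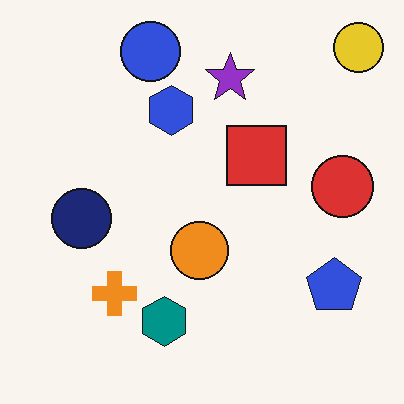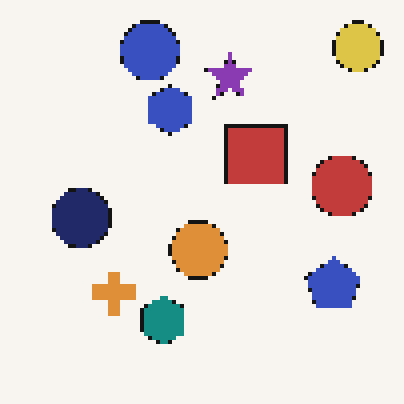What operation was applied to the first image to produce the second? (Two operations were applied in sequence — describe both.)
The second image is the first slightly desaturated, then lightly pixelated (a mild mosaic effect).

All colors are more muted and greyish — a global saturation change. Shapes are reduced to large square blocks; fine edges and outlines are lost — a downscale-then-upscale (mosaic) effect.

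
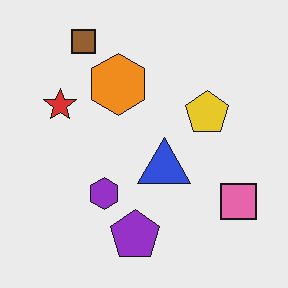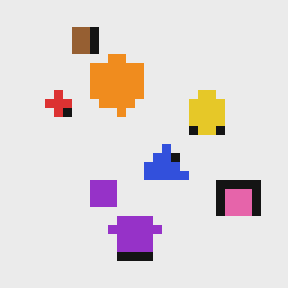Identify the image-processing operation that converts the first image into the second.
The image was coarsely pixelated.

Shapes are reduced to large square blocks; fine edges and outlines are lost — a downscale-then-upscale (mosaic) effect.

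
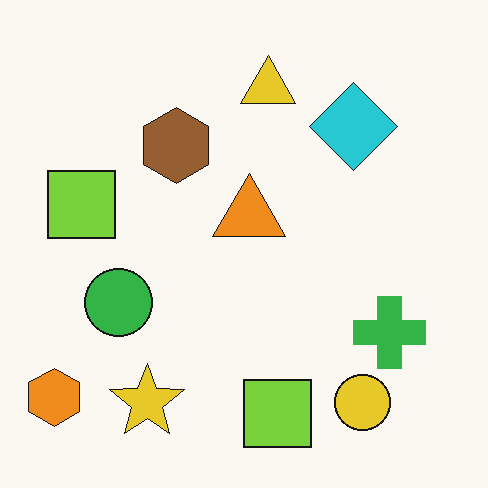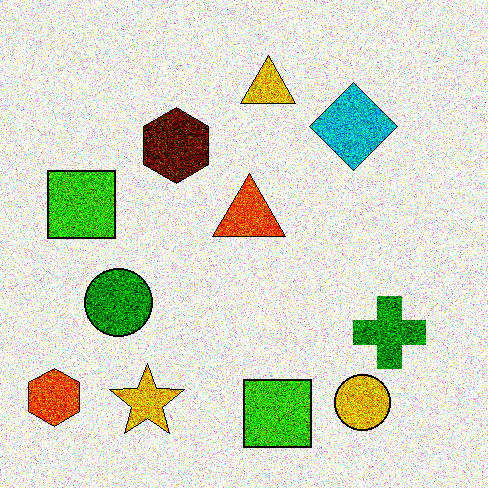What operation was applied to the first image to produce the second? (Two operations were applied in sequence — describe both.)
The transformation is: degraded with a thick layer of grain, then boosted in contrast.

Random speckle covers the whole image, including the flat background. Tones are pushed away from mid-grey across the whole image — a global contrast change.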